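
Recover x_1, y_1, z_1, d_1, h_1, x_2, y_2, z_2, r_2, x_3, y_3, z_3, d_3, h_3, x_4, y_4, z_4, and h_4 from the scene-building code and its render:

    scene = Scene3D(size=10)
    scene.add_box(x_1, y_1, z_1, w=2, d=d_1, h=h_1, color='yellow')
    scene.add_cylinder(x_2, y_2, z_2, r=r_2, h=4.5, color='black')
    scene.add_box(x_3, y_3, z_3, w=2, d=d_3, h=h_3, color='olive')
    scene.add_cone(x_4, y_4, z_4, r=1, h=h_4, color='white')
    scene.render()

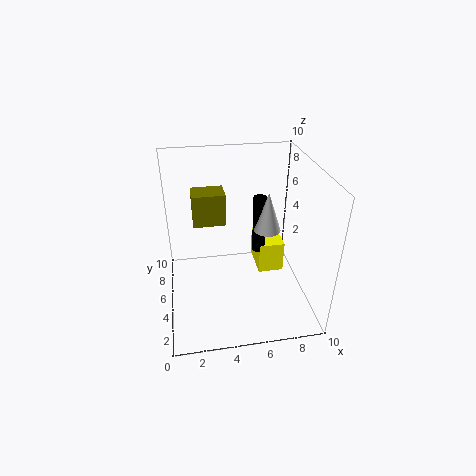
x_1 = 7, y_1 = 6.5, z_1 = 0.5, d_1 = 3, h_1 = 2.5, x_2 = 7, y_2 = 7, z_2 = 2.5, r_2 = 0.5, x_3 = 2, y_3 = 3.5, z_3 = 7, d_3 = 1.5, h_3 = 2, x_4 = 7.5, y_4 = 6.5, z_4 = 4.5, h_4 = 3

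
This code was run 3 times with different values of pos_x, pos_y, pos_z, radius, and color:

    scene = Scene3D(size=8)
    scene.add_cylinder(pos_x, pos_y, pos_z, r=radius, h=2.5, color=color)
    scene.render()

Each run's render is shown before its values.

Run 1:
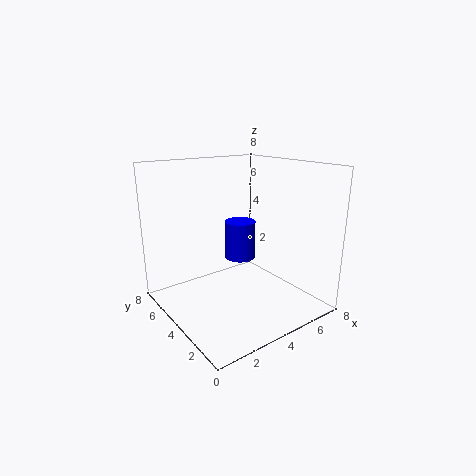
pos_x = 6, pos_y = 6.5, pos_z = 1.5, radius = 1, color = 'blue'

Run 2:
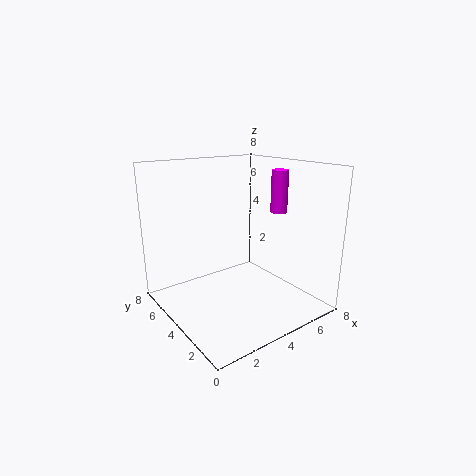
pos_x = 7, pos_y = 4, pos_z = 5, radius = 0.5, color = 'magenta'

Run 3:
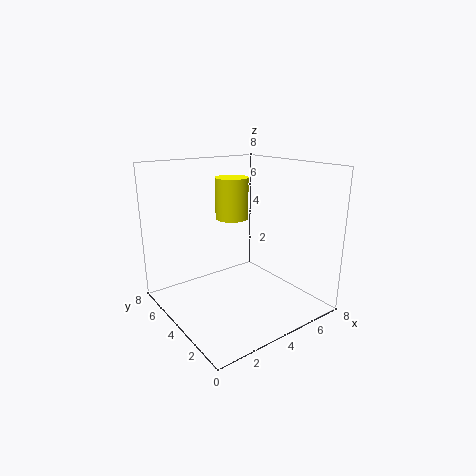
pos_x = 5, pos_y = 6, pos_z = 4.5, radius = 1, color = 'yellow'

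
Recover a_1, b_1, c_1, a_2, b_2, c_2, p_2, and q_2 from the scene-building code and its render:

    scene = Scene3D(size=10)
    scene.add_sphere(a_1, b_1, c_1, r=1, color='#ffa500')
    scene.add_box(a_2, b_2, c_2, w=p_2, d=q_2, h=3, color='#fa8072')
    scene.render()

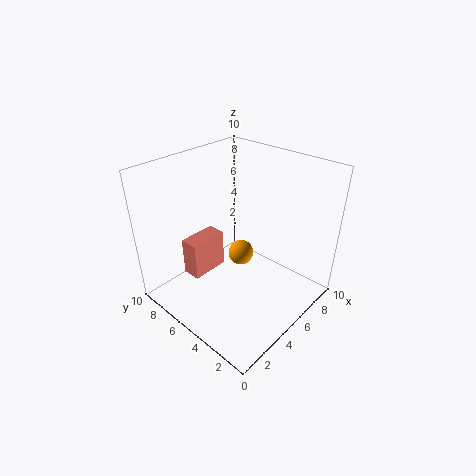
a_1 = 7
b_1 = 6.5
c_1 = 2
a_2 = 3.5
b_2 = 8
c_2 = 0.5
p_2 = 3
q_2 = 1.5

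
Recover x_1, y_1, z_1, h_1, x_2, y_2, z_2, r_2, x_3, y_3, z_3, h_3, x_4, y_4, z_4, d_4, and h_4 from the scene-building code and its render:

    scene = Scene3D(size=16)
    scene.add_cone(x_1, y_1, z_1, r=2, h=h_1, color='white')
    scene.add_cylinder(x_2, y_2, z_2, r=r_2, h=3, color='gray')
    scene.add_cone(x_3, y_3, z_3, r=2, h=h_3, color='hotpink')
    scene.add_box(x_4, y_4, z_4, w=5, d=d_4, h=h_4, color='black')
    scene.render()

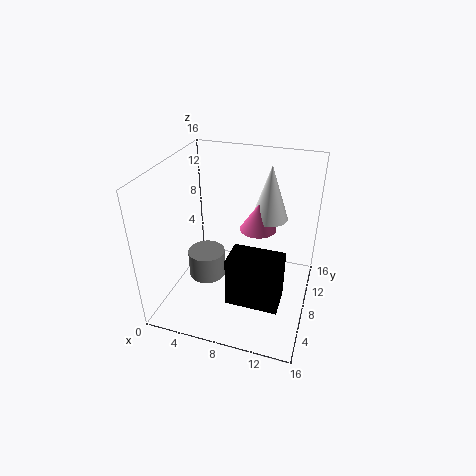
x_1 = 11; y_1 = 10; z_1 = 10; h_1 = 6; x_2 = 5; y_2 = 6; z_2 = 4; r_2 = 2; x_3 = 10; y_3 = 9; z_3 = 9; h_3 = 3; x_4 = 9; y_4 = 1; z_4 = 5; d_4 = 3; h_4 = 5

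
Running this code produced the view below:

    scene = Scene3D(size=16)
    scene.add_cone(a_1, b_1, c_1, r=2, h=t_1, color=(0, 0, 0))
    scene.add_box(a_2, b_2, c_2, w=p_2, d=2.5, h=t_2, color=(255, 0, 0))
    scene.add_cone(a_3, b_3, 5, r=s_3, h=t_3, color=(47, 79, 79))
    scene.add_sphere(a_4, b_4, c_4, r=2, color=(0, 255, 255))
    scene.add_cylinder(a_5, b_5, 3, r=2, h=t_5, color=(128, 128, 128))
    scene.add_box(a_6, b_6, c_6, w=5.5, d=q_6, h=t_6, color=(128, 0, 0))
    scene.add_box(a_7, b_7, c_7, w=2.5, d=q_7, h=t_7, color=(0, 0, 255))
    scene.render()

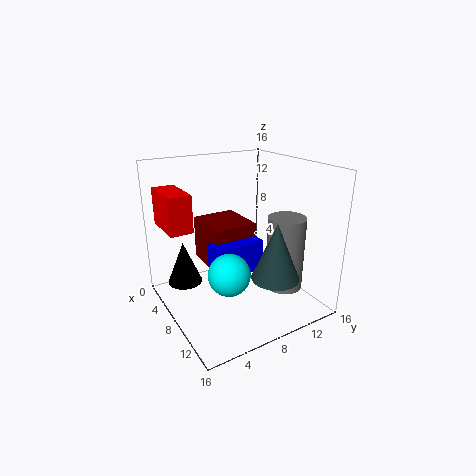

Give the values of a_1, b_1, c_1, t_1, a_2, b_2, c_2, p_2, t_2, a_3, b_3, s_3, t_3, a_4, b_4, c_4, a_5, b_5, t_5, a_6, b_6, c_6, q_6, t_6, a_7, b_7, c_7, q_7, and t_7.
a_1 = 4; b_1 = 3; c_1 = 2; t_1 = 5; a_2 = 2.5; b_2 = 0.5; c_2 = 9.5; p_2 = 5; t_2 = 4; a_3 = 13; b_3 = 9.5; s_3 = 2.5; t_3 = 6; a_4 = 13; b_4 = 4; c_4 = 7; a_5 = 12; b_5 = 11.5; t_5 = 8; a_6 = 3; b_6 = 5; c_6 = 4.5; q_6 = 5; t_6 = 5; a_7 = 7.5; b_7 = 4.5; c_7 = 4.5; q_7 = 5.5; t_7 = 3.5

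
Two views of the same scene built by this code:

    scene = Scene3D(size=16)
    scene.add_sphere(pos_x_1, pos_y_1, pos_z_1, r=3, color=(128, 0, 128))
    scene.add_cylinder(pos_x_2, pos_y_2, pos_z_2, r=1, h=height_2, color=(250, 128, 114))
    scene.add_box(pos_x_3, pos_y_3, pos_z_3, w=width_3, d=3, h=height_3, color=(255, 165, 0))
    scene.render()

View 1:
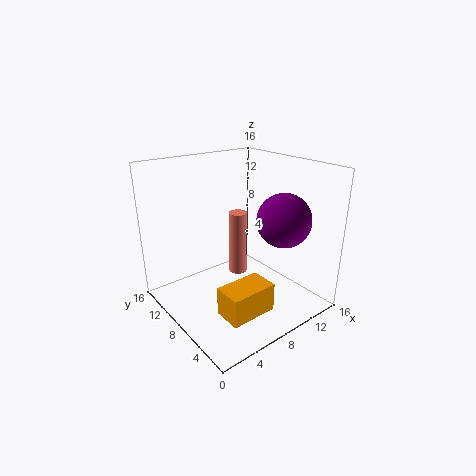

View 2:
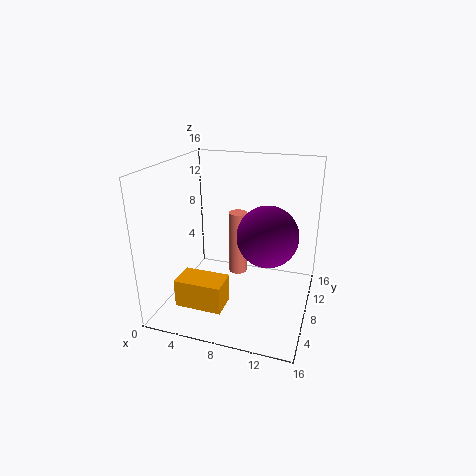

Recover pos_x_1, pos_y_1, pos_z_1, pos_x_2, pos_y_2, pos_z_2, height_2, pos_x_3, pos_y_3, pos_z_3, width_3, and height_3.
pos_x_1 = 12
pos_y_1 = 5
pos_z_1 = 10
pos_x_2 = 8
pos_y_2 = 8
pos_z_2 = 4
height_2 = 7
pos_x_3 = 3
pos_y_3 = 2
pos_z_3 = 2
width_3 = 5
height_3 = 3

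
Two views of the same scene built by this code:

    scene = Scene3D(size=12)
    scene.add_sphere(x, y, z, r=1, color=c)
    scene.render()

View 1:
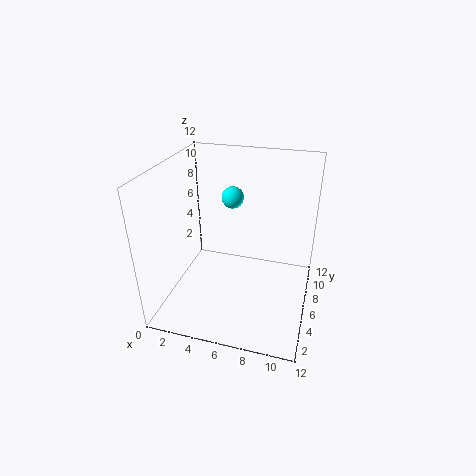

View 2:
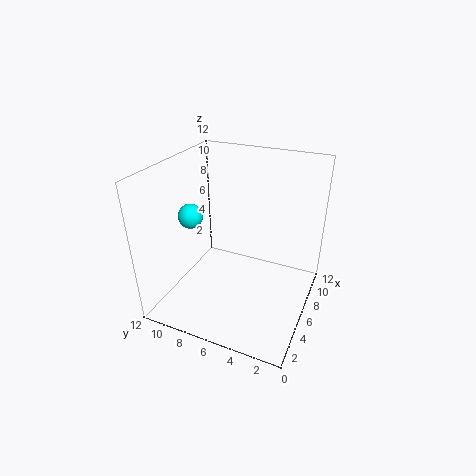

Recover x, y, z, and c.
x = 4.5
y = 9.5
z = 8
c = 'cyan'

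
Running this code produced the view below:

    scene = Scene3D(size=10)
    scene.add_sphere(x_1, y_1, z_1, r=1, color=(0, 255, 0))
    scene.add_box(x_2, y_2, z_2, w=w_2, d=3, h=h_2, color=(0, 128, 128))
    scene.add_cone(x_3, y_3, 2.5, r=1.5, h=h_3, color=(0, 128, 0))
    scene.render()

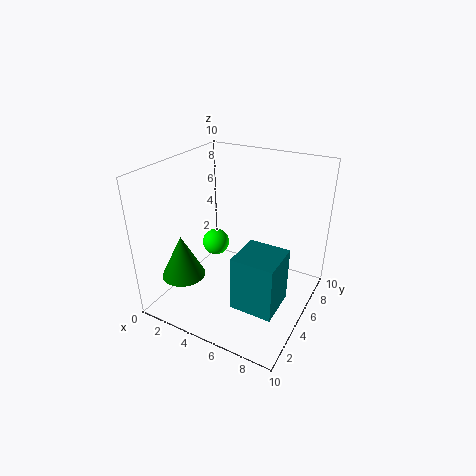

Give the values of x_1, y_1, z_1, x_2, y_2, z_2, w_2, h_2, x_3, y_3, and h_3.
x_1 = 2.5, y_1 = 6, z_1 = 3.5, x_2 = 5.5, y_2 = 3, z_2 = 0.5, w_2 = 3, h_2 = 4, x_3 = 2, y_3 = 2.5, h_3 = 3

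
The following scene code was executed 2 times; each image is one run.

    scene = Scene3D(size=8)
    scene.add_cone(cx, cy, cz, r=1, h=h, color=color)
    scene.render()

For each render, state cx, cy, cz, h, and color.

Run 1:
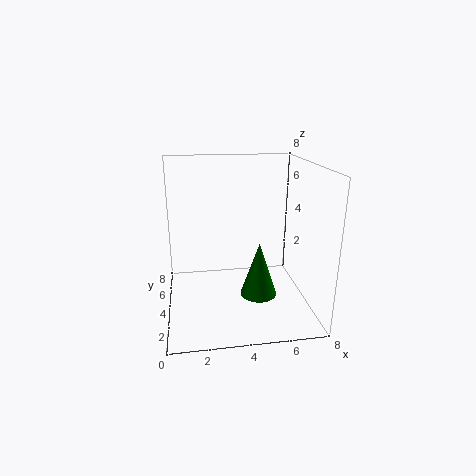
cx = 5; cy = 3; cz = 1; h = 3; color = 'green'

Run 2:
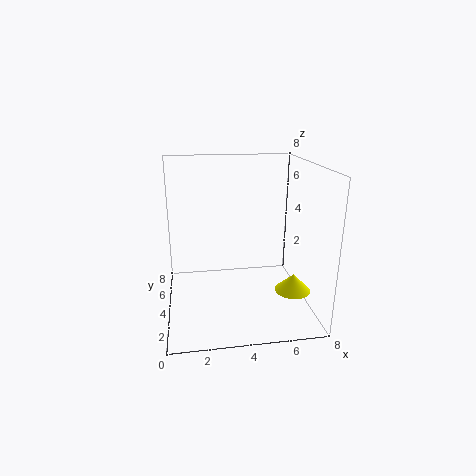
cx = 7; cy = 3; cz = 1; h = 1; color = 'yellow'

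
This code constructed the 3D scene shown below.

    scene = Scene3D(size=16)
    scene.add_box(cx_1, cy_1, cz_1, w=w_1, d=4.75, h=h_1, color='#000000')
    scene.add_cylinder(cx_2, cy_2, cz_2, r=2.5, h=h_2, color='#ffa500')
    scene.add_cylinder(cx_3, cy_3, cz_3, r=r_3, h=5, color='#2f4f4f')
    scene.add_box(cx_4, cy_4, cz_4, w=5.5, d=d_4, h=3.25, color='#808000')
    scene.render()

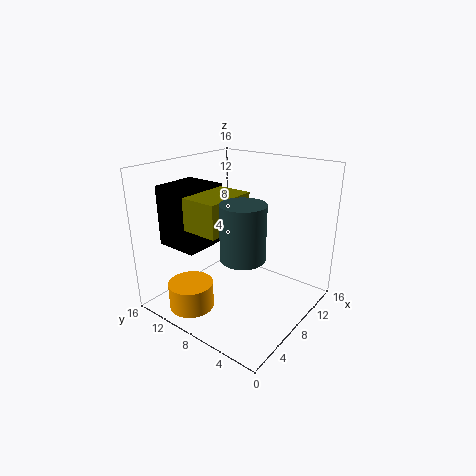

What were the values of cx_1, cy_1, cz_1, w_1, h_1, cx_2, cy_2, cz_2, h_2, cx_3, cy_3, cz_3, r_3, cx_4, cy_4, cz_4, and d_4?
cx_1 = 2.5
cy_1 = 9.75
cz_1 = 7.5
w_1 = 5
h_1 = 6.5
cx_2 = 3.5
cy_2 = 11.25
cz_2 = 0.25
h_2 = 3
cx_3 = 2.5
cy_3 = 3.25
cz_3 = 9.25
r_3 = 2
cx_4 = 1.75
cy_4 = 6
cz_4 = 10.5
d_4 = 3.75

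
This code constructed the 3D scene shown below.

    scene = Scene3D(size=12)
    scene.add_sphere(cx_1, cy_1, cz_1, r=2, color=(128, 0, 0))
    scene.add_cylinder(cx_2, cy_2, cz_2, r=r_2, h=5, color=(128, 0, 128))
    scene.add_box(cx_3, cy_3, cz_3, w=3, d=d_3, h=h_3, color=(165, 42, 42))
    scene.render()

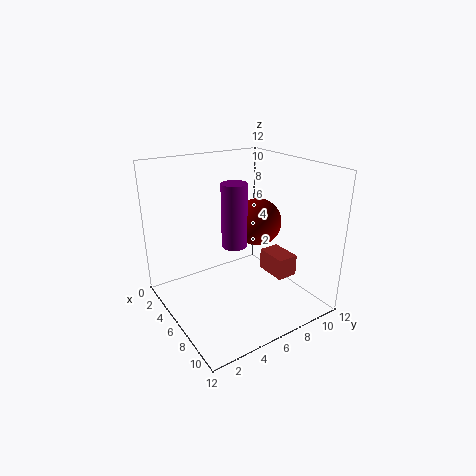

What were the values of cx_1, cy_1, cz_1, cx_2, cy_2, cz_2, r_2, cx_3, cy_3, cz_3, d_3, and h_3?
cx_1 = 6, cy_1 = 8, cz_1 = 7, cx_2 = 7, cy_2 = 5, cz_2 = 6, r_2 = 1, cx_3 = 4, cy_3 = 10, cz_3 = 1, d_3 = 2, h_3 = 2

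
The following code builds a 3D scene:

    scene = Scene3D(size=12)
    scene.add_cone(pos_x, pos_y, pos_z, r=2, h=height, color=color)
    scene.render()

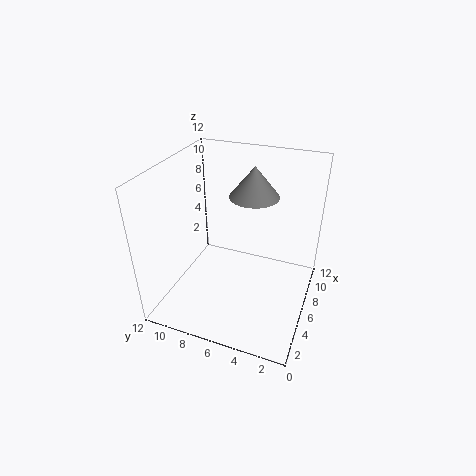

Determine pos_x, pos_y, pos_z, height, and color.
pos_x = 7
pos_y = 5
pos_z = 9.5
height = 2.5
color = 'gray'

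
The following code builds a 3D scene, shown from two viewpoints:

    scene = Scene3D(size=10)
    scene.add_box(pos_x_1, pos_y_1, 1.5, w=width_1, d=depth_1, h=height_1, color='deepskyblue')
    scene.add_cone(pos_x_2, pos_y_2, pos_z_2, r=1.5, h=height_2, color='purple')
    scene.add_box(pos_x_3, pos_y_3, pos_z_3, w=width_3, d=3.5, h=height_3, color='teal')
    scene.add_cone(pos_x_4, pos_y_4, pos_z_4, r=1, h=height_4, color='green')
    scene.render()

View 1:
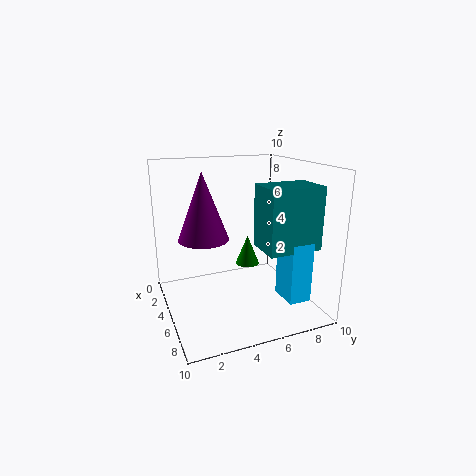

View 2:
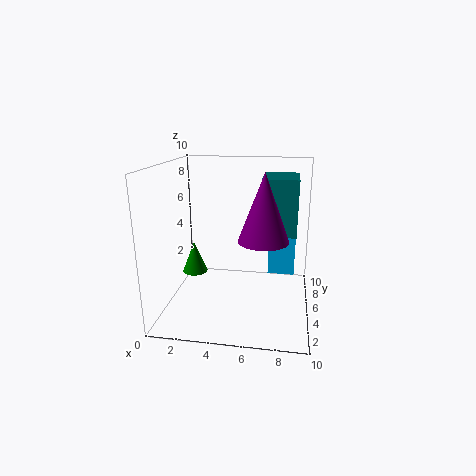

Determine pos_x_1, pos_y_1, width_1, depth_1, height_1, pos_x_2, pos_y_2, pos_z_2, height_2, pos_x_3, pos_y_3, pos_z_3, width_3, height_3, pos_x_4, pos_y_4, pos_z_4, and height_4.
pos_x_1 = 7, pos_y_1 = 7, width_1 = 2, depth_1 = 1.5, height_1 = 4, pos_x_2 = 7, pos_y_2 = 2, pos_z_2 = 6, height_2 = 4, pos_x_3 = 6.5, pos_y_3 = 5.5, pos_z_3 = 5, width_3 = 2.5, height_3 = 4, pos_x_4 = 1, pos_y_4 = 7.5, pos_z_4 = 1, height_4 = 2.5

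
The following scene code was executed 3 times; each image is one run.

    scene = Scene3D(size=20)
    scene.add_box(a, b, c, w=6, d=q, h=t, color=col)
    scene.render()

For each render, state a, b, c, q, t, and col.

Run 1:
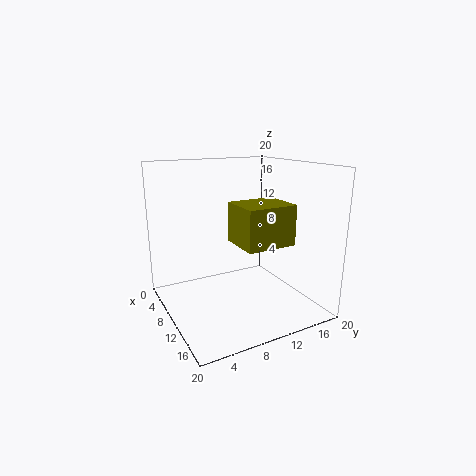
a = 9; b = 9; c = 9.5; q = 7; t = 5.5; col = 'olive'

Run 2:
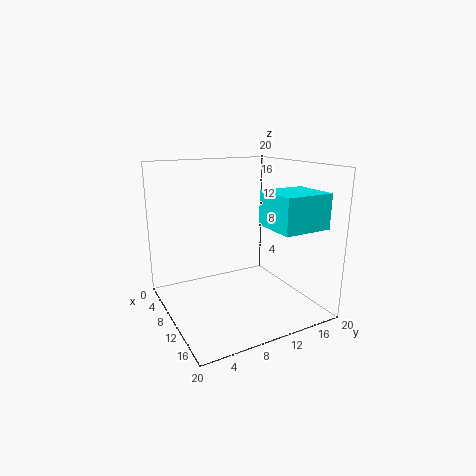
a = 13; b = 11.5; c = 12.5; q = 6.5; t = 4.5; col = 'cyan'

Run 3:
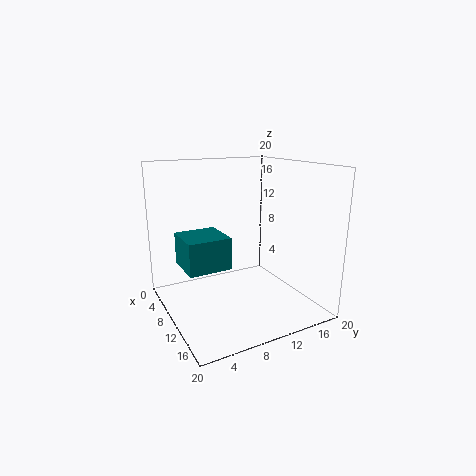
a = 5; b = 2.5; c = 6; q = 6; t = 4.5; col = 'teal'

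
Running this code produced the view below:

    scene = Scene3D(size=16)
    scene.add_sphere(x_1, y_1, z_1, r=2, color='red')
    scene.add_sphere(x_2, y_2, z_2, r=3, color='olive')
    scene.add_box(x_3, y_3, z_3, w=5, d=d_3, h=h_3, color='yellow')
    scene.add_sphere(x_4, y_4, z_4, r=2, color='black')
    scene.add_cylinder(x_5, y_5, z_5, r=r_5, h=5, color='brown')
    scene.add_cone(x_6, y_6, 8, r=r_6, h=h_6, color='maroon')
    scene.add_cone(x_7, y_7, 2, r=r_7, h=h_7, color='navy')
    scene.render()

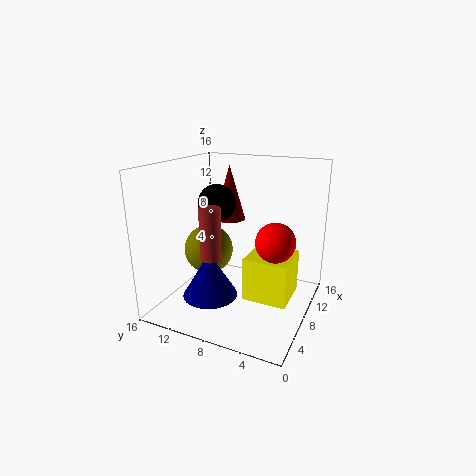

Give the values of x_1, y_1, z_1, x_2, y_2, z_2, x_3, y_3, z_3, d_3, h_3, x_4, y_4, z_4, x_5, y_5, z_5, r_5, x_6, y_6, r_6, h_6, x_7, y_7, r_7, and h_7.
x_1 = 6; y_1 = 3; z_1 = 9; x_2 = 10; y_2 = 13; z_2 = 5; x_3 = 7; y_3 = 2; z_3 = 1; d_3 = 5; h_3 = 5; x_4 = 7; y_4 = 10; z_4 = 12; x_5 = 2; y_5 = 8; z_5 = 8; r_5 = 1; x_6 = 14; y_6 = 12; r_6 = 2; h_6 = 7; x_7 = 5; y_7 = 10; r_7 = 3; h_7 = 5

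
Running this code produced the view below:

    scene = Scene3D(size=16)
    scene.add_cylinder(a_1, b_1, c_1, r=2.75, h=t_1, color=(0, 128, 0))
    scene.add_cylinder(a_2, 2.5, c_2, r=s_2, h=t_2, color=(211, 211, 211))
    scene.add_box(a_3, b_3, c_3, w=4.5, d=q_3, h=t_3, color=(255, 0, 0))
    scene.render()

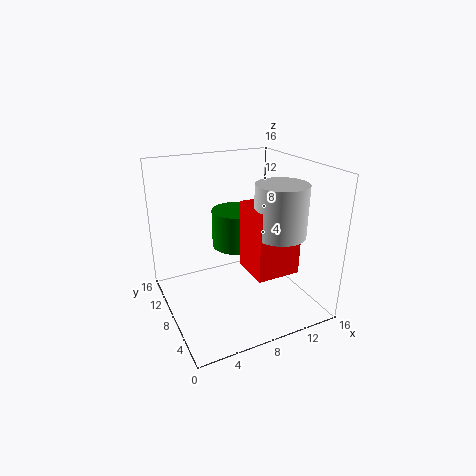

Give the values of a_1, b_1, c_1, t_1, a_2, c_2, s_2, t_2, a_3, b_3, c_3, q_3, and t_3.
a_1 = 8.5; b_1 = 9.5; c_1 = 6.5; t_1 = 4.25; a_2 = 9.75; c_2 = 10.25; s_2 = 2.5; t_2 = 5; a_3 = 7.25; b_3 = 1.75; c_3 = 6; q_3 = 4.25; t_3 = 7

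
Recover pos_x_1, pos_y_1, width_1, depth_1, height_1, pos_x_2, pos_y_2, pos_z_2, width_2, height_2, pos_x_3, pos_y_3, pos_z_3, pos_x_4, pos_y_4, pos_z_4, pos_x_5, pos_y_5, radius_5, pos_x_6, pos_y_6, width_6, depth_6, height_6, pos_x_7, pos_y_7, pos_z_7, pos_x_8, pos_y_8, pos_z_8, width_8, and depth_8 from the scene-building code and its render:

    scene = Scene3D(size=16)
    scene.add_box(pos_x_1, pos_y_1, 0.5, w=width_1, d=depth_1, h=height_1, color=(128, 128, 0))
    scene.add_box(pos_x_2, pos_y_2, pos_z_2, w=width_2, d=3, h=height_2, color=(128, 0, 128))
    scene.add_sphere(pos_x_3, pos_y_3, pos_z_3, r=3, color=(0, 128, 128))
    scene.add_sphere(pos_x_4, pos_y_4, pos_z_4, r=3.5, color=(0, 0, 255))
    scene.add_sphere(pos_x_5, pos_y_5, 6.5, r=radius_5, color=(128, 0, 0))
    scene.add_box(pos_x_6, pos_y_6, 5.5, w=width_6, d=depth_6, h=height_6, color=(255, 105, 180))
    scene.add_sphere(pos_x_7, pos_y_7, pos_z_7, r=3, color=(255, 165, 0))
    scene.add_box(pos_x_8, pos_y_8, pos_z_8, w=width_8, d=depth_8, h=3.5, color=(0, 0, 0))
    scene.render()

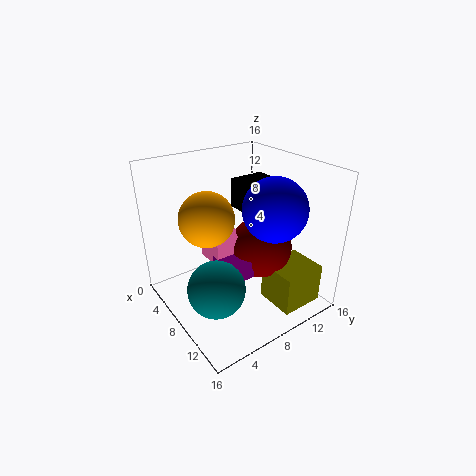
pos_x_1 = 10, pos_y_1 = 10, width_1 = 4.5, depth_1 = 5, height_1 = 4.5, pos_x_2 = 7.5, pos_y_2 = 5, pos_z_2 = 4.5, width_2 = 3.5, height_2 = 2, pos_x_3 = 10.5, pos_y_3 = 3.5, pos_z_3 = 4.5, pos_x_4 = 10.5, pos_y_4 = 11, pos_z_4 = 11.5, pos_x_5 = 9, pos_y_5 = 10.5, radius_5 = 3.5, pos_x_6 = 5, pos_y_6 = 5, width_6 = 3.5, depth_6 = 3.5, height_6 = 3, pos_x_7 = 6.5, pos_y_7 = 5, pos_z_7 = 10.5, pos_x_8 = 3, pos_y_8 = 10.5, pos_z_8 = 9.5, width_8 = 3.5, depth_8 = 4.5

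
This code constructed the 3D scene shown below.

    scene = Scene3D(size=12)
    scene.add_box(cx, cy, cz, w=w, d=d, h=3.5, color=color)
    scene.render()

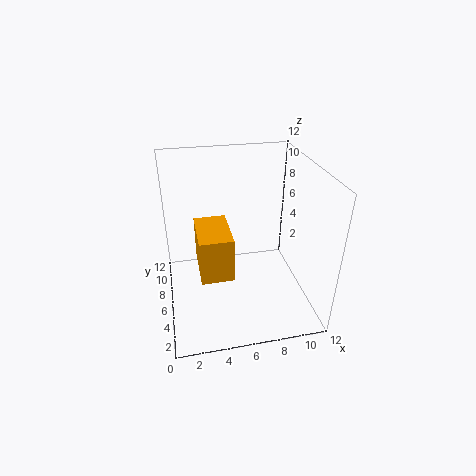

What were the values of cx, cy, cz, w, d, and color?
cx = 2.5, cy = 2.5, cz = 4.5, w = 2.5, d = 4, color = 'orange'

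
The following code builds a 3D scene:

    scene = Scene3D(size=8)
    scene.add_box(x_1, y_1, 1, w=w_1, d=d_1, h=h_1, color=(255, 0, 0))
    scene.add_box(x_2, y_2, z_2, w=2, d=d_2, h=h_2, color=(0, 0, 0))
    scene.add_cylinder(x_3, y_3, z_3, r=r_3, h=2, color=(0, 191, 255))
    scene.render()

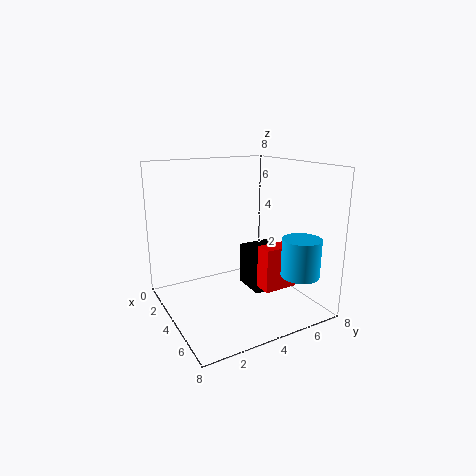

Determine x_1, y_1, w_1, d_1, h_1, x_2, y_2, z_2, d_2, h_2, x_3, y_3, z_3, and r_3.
x_1 = 4.5; y_1 = 5; w_1 = 1; d_1 = 2; h_1 = 2.5; x_2 = 2.5; y_2 = 5; z_2 = 0.5; d_2 = 2; h_2 = 2.5; x_3 = 7; y_3 = 6; z_3 = 2.5; r_3 = 1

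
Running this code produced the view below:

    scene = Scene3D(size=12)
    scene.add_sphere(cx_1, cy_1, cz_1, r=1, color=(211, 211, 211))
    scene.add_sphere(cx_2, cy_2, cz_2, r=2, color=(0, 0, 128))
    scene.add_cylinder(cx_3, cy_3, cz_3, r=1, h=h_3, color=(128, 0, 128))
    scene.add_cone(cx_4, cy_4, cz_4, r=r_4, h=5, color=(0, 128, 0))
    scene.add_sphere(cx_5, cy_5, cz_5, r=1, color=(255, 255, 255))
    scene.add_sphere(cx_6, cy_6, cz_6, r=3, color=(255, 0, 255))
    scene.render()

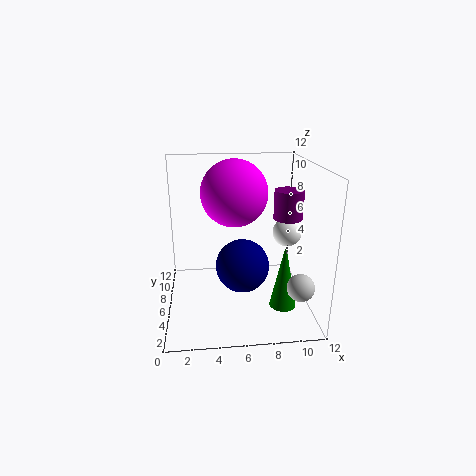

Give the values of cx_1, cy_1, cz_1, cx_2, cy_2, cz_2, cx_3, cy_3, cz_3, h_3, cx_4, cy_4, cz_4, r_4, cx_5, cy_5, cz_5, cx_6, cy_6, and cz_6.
cx_1 = 10, cy_1 = 1, cz_1 = 4, cx_2 = 6, cy_2 = 3, cz_2 = 5, cx_3 = 9, cy_3 = 2, cz_3 = 9, h_3 = 2, cx_4 = 9, cy_4 = 2, cz_4 = 2, r_4 = 1, cx_5 = 9, cy_5 = 2, cz_5 = 8, cx_6 = 6, cy_6 = 9, cz_6 = 9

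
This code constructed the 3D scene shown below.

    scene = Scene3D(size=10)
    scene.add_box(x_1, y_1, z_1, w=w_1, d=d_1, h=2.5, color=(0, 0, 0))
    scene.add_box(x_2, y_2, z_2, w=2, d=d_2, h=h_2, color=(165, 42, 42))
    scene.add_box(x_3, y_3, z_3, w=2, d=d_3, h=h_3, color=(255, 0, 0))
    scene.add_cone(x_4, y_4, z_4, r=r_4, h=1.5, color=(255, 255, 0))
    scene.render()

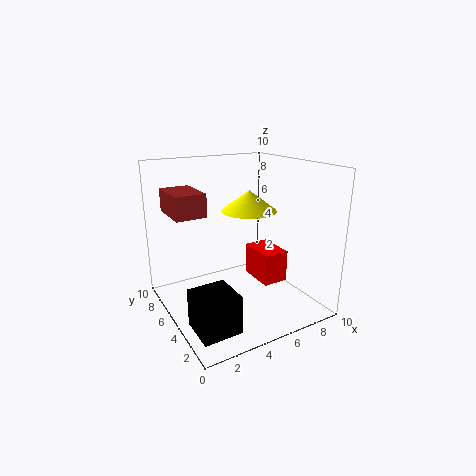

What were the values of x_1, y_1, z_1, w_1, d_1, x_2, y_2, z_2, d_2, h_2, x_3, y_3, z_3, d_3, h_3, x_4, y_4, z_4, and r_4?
x_1 = 0.5
y_1 = 1
z_1 = 0.5
w_1 = 2.5
d_1 = 2.5
x_2 = 0.5
y_2 = 4.5
z_2 = 7
d_2 = 3
h_2 = 1.5
x_3 = 7.5
y_3 = 5
z_3 = 0.5
d_3 = 3
h_3 = 2.5
x_4 = 6.5
y_4 = 6
z_4 = 6.5
r_4 = 2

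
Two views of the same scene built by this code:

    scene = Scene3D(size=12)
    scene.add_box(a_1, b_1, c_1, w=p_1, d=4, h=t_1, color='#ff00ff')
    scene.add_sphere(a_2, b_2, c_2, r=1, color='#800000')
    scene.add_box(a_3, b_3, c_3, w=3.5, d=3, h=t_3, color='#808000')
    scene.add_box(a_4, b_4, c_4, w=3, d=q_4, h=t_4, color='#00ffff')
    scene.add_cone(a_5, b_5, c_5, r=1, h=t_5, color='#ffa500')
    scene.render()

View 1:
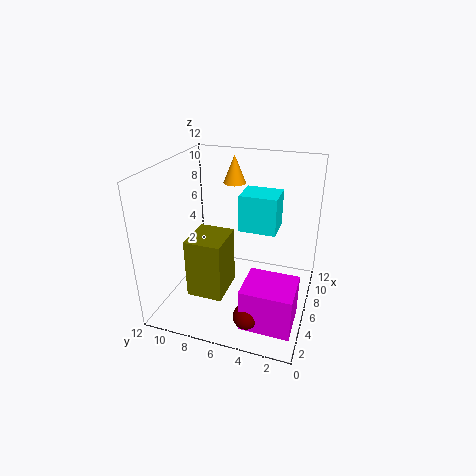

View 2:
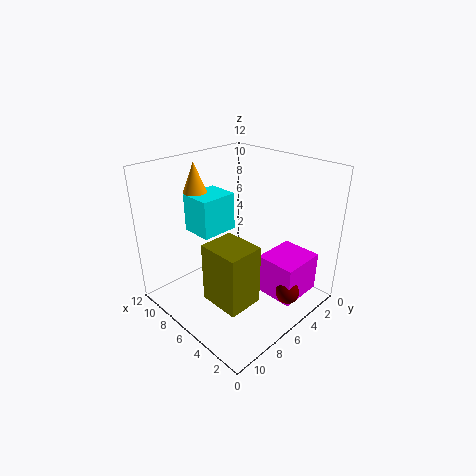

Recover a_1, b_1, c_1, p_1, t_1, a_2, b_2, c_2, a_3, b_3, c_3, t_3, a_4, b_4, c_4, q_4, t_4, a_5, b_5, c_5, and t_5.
a_1 = 1.5, b_1 = 0.5, c_1 = 0.5, p_1 = 3.5, t_1 = 3.5, a_2 = 2, b_2 = 4, c_2 = 1.5, a_3 = 3, b_3 = 6.5, c_3 = 1.5, t_3 = 5, a_4 = 9, b_4 = 3.5, c_4 = 5, q_4 = 3.5, t_4 = 3.5, a_5 = 9.5, b_5 = 7.5, c_5 = 9.5, t_5 = 2.5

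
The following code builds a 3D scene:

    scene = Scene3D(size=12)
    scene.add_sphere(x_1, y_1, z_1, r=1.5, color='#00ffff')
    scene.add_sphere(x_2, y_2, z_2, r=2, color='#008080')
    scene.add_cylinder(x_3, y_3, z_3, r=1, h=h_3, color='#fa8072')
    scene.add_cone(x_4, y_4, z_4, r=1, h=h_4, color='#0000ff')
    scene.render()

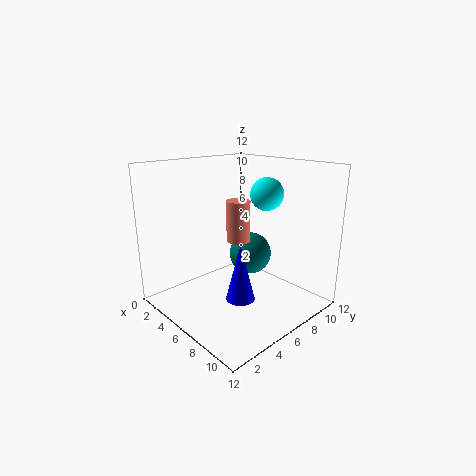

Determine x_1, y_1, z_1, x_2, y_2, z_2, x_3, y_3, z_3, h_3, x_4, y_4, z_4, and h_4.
x_1 = 5.5
y_1 = 10
z_1 = 9
x_2 = 4
y_2 = 9.5
z_2 = 3
x_3 = 5.5
y_3 = 6.5
z_3 = 5.5
h_3 = 3.5
x_4 = 10
y_4 = 2.5
z_4 = 3.5
h_4 = 4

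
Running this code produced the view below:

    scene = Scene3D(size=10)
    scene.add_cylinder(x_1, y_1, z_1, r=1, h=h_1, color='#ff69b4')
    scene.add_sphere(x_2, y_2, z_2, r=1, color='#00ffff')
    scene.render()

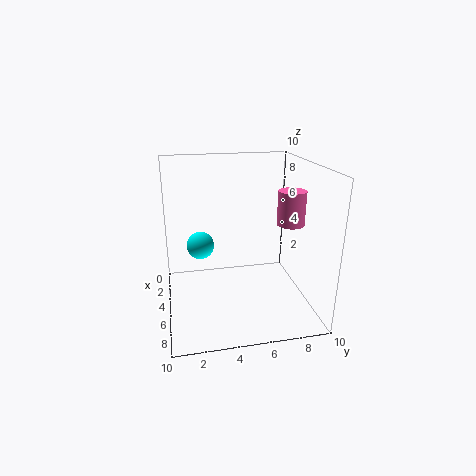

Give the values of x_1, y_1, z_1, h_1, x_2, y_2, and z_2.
x_1 = 4.5; y_1 = 9; z_1 = 5.5; h_1 = 2.5; x_2 = 3.5; y_2 = 2.5; z_2 = 4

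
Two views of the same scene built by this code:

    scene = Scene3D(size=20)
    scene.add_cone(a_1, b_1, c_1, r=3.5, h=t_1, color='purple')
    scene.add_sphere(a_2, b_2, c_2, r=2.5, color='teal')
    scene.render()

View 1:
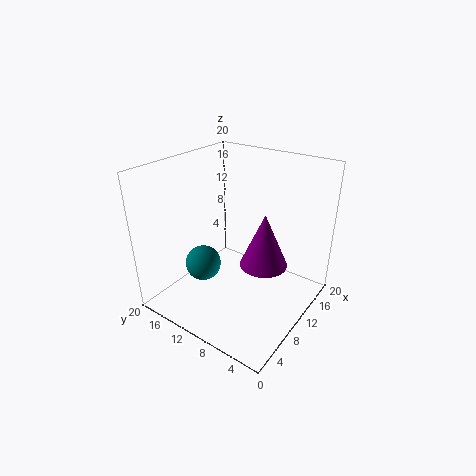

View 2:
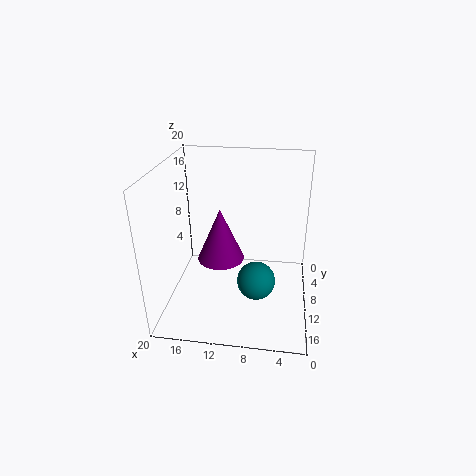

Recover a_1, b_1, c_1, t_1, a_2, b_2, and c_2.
a_1 = 13; b_1 = 7.5; c_1 = 5; t_1 = 8; a_2 = 7; b_2 = 14; c_2 = 6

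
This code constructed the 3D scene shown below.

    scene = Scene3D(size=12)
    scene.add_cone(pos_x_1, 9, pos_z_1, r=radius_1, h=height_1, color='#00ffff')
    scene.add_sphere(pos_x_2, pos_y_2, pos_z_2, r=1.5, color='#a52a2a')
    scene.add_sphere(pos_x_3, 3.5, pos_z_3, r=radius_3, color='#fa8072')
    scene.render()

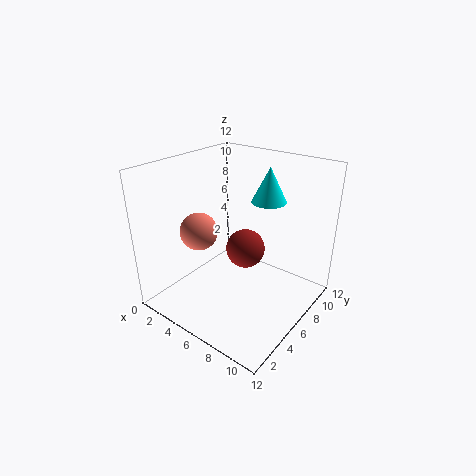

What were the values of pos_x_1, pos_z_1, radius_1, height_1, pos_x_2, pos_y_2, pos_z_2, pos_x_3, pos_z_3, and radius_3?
pos_x_1 = 7, pos_z_1 = 8.5, radius_1 = 1.5, height_1 = 3, pos_x_2 = 7.5, pos_y_2 = 5, pos_z_2 = 6, pos_x_3 = 4, pos_z_3 = 7, radius_3 = 1.5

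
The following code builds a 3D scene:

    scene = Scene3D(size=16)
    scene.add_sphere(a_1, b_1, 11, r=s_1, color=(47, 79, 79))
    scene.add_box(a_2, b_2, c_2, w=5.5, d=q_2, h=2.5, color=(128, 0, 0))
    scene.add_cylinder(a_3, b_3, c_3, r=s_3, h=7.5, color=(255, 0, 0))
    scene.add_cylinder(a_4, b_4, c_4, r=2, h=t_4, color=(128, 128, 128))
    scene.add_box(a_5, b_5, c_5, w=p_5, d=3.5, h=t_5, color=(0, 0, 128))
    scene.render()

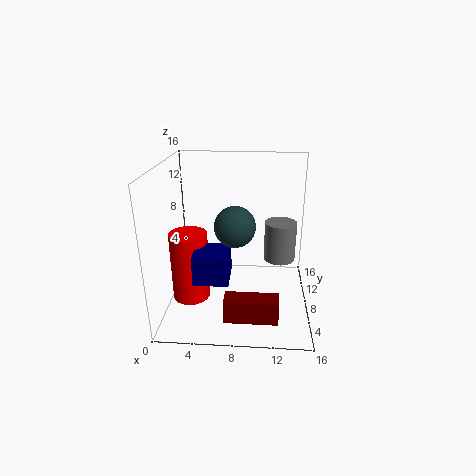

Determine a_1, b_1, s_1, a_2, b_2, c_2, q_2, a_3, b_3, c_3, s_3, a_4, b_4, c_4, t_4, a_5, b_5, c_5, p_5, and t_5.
a_1 = 8; b_1 = 4; s_1 = 2; a_2 = 7; b_2 = 1.5; c_2 = 1.5; q_2 = 2; a_3 = 3; b_3 = 5.5; c_3 = 2; s_3 = 2; a_4 = 13; b_4 = 13; c_4 = 3; t_4 = 5; a_5 = 4; b_5 = 2; c_5 = 5.5; p_5 = 3.5; t_5 = 3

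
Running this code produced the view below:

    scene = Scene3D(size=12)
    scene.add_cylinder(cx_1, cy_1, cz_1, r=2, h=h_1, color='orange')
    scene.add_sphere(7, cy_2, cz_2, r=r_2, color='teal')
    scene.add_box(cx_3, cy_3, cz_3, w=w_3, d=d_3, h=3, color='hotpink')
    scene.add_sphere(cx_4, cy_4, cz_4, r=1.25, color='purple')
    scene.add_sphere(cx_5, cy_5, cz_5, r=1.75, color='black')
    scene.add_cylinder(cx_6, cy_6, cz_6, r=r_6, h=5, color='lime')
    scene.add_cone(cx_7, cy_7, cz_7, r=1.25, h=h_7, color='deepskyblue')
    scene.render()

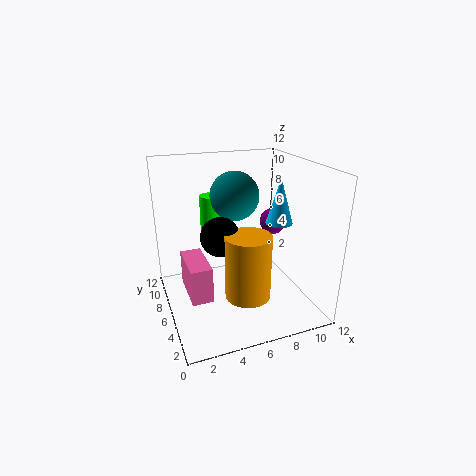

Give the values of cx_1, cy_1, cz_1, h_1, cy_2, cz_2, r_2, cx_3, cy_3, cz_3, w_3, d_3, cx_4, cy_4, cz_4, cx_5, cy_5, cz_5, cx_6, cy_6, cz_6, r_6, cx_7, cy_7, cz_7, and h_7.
cx_1 = 6.75
cy_1 = 5.5
cz_1 = 0.5
h_1 = 5.75
cy_2 = 9.5
cz_2 = 8.5
r_2 = 2.25
cx_3 = 1.5
cy_3 = 4.25
cz_3 = 1.5
w_3 = 1.75
d_3 = 4
cx_4 = 10.75
cy_4 = 9
cz_4 = 5.75
cx_5 = 5
cy_5 = 7.75
cz_5 = 5.5
cx_6 = 5
cy_6 = 10.5
cz_6 = 3.5
r_6 = 1
cx_7 = 10.75
cy_7 = 7.75
cz_7 = 6
h_7 = 4.25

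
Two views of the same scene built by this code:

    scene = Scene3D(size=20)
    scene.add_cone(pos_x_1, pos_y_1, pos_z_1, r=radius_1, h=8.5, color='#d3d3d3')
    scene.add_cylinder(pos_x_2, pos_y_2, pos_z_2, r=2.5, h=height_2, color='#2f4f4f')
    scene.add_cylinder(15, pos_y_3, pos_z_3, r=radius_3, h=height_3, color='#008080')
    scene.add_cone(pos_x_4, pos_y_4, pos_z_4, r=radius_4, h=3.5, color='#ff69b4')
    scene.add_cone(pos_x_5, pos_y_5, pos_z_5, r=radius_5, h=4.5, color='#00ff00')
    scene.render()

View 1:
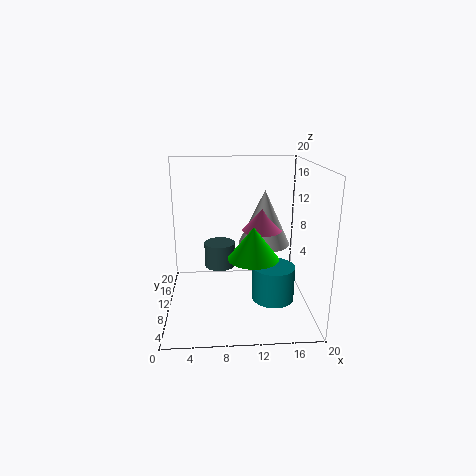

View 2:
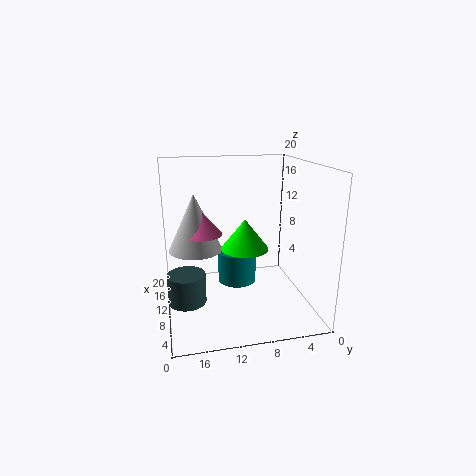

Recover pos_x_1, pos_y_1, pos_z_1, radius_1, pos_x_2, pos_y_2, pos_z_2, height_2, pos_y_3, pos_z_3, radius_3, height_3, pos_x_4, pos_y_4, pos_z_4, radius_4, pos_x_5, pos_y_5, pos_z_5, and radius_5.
pos_x_1 = 14.5; pos_y_1 = 15.5; pos_z_1 = 7; radius_1 = 4; pos_x_2 = 7.5; pos_y_2 = 17.5; pos_z_2 = 2.5; height_2 = 4; pos_y_3 = 9; pos_z_3 = 1; radius_3 = 3; height_3 = 5; pos_x_4 = 14; pos_y_4 = 14.5; pos_z_4 = 9.5; radius_4 = 3; pos_x_5 = 12; pos_y_5 = 8.5; pos_z_5 = 7.5; radius_5 = 3.5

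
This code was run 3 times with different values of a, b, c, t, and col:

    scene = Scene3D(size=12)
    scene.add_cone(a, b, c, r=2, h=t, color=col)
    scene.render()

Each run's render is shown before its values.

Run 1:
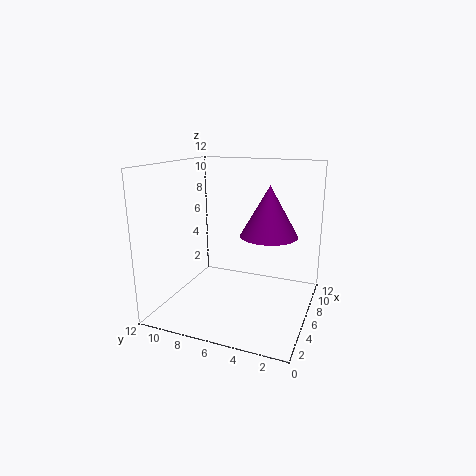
a = 3
b = 2.5
c = 7.5
t = 3.5
col = 'purple'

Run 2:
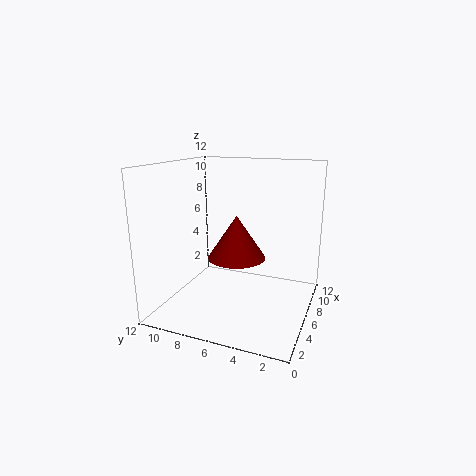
a = 2
b = 4.5
c = 6
t = 3
col = 'maroon'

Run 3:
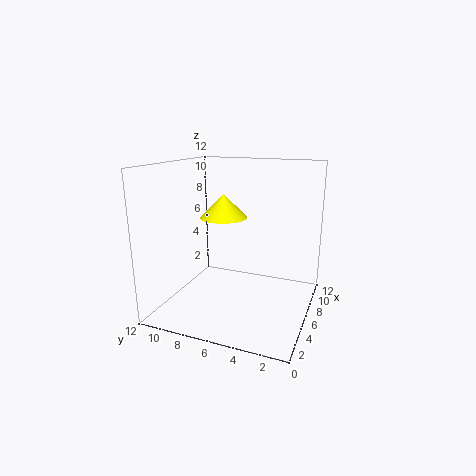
a = 6.5
b = 7.5
c = 7.5
t = 2
col = 'yellow'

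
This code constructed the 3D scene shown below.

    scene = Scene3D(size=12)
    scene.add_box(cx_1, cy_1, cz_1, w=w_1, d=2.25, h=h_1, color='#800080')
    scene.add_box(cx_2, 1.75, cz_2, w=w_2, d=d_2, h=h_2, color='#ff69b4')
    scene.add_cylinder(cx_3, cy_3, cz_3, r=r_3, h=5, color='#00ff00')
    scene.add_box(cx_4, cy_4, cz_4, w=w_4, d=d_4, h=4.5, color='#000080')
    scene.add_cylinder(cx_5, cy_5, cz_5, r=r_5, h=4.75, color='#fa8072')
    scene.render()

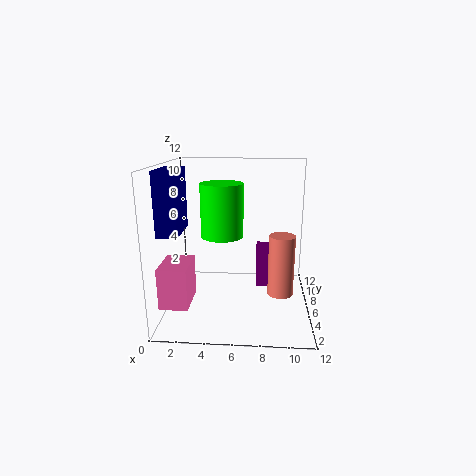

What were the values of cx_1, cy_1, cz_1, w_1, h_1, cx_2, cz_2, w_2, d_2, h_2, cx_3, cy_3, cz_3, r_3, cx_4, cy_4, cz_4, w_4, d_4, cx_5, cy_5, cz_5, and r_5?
cx_1 = 7.5
cy_1 = 8.75
cz_1 = 0.25
w_1 = 2.5
h_1 = 3.75
cx_2 = 0.25
cz_2 = 1.5
w_2 = 2.25
d_2 = 3.25
h_2 = 3.25
cx_3 = 4.25
cy_3 = 9.5
cz_3 = 5
r_3 = 2
cx_4 = 0.75
cy_4 = 1
cz_4 = 7.5
w_4 = 1.5
d_4 = 3.25
cx_5 = 9.5
cy_5 = 3.75
cz_5 = 2.25
r_5 = 1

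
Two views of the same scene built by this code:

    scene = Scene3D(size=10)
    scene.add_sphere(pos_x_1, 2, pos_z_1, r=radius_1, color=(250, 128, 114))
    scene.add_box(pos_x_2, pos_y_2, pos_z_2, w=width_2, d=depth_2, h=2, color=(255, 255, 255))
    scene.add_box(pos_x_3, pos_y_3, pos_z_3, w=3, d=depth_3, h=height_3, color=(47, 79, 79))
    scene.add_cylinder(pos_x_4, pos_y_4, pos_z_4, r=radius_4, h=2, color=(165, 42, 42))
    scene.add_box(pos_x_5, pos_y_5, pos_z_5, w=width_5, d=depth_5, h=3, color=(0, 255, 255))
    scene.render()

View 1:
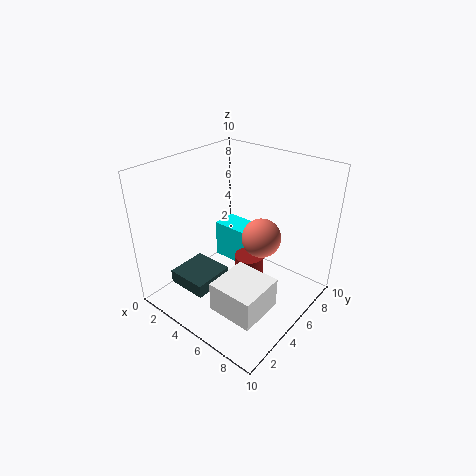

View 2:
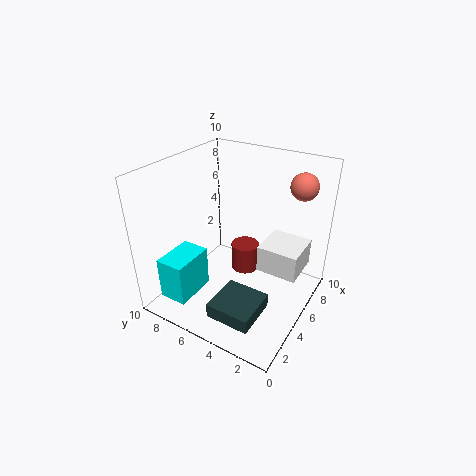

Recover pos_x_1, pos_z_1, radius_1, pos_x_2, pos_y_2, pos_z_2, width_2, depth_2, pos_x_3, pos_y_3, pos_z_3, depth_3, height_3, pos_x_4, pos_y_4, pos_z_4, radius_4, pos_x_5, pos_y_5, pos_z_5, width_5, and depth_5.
pos_x_1 = 9; pos_z_1 = 8; radius_1 = 1; pos_x_2 = 6; pos_y_2 = 1; pos_z_2 = 2; width_2 = 3; depth_2 = 3; pos_x_3 = 1; pos_y_3 = 2; pos_z_3 = 1; depth_3 = 3; height_3 = 1; pos_x_4 = 6; pos_y_4 = 5; pos_z_4 = 2; radius_4 = 1; pos_x_5 = 1; pos_y_5 = 7; pos_z_5 = 1; width_5 = 3; depth_5 = 2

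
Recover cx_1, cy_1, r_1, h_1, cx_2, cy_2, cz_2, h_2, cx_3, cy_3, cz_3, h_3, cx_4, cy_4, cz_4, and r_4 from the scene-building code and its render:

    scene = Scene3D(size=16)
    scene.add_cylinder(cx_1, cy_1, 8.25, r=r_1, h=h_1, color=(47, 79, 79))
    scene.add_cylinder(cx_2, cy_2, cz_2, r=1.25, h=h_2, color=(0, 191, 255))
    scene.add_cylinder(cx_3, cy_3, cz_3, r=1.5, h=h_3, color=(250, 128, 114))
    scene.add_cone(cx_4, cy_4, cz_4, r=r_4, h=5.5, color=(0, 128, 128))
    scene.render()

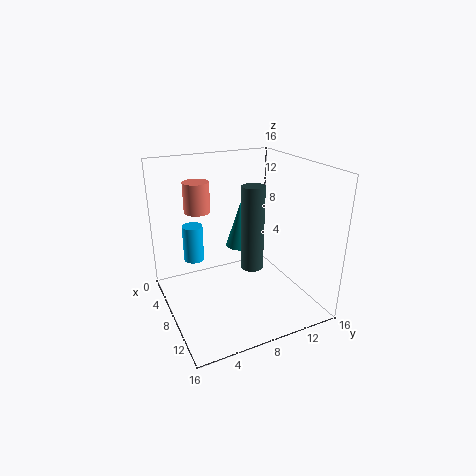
cx_1 = 14.5; cy_1 = 6.25; r_1 = 1; h_1 = 7.5; cx_2 = 2.5; cy_2 = 4.5; cz_2 = 3.5; h_2 = 4.5; cx_3 = 4; cy_3 = 4.75; cz_3 = 10.25; h_3 = 3.5; cx_4 = 4.5; cy_4 = 10; cz_4 = 5.25; r_4 = 1.75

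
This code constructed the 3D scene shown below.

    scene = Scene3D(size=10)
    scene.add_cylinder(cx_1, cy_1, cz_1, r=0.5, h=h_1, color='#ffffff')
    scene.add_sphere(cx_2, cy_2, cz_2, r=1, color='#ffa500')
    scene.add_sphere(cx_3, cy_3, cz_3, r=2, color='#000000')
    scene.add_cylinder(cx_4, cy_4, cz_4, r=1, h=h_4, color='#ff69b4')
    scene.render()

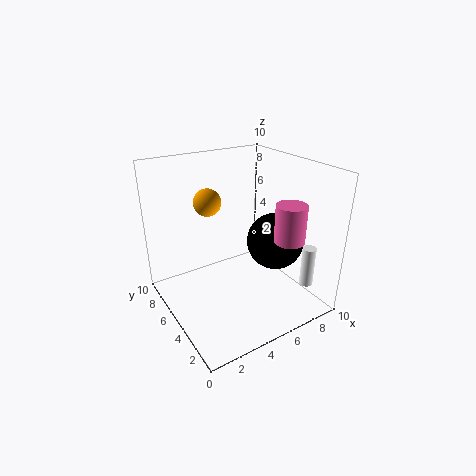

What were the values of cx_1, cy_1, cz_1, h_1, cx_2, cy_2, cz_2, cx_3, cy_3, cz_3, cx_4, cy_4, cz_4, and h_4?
cx_1 = 9.5
cy_1 = 2.5
cz_1 = 1
h_1 = 3
cx_2 = 4
cy_2 = 7.5
cz_2 = 7
cx_3 = 7.5
cy_3 = 4
cz_3 = 4.5
cx_4 = 7
cy_4 = 2
cz_4 = 5.5
h_4 = 2.5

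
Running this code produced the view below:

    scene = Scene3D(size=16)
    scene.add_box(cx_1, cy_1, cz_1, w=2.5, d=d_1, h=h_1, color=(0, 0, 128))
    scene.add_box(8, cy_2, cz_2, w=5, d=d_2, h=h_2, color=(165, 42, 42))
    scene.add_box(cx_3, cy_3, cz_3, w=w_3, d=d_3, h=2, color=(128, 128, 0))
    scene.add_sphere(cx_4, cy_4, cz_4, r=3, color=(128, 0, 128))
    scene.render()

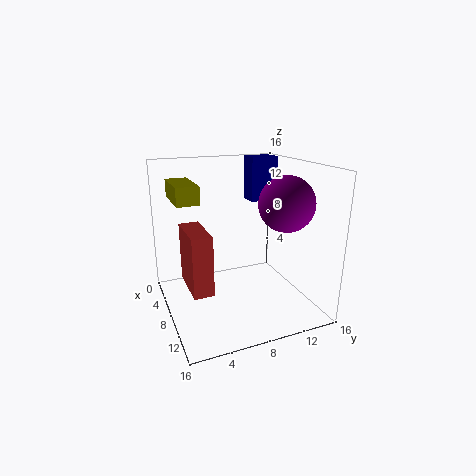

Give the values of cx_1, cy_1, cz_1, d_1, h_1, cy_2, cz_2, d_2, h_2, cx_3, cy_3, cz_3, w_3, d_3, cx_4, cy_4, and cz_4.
cx_1 = 0.5
cy_1 = 12
cz_1 = 10.5
d_1 = 3.5
h_1 = 5.5
cy_2 = 1.5
cz_2 = 4.5
d_2 = 2
h_2 = 6
cx_3 = 2
cy_3 = 1.5
cz_3 = 12
w_3 = 5.5
d_3 = 2.5
cx_4 = 10.5
cy_4 = 12.5
cz_4 = 12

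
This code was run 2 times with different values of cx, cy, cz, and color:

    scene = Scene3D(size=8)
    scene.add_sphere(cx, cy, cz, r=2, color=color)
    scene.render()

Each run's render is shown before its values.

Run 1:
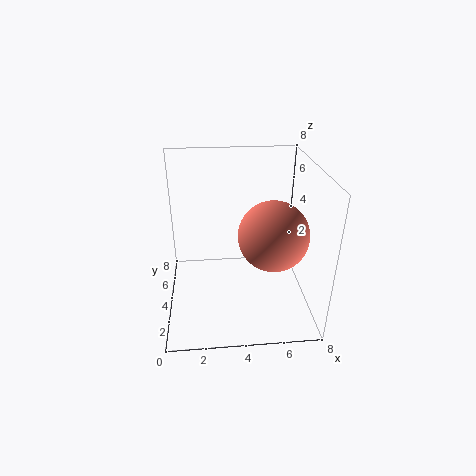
cx = 6, cy = 4, cz = 4, color = 'salmon'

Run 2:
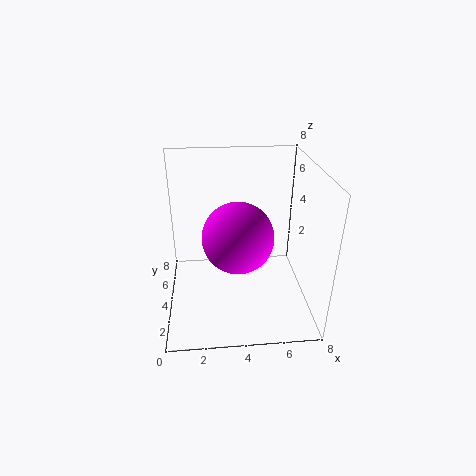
cx = 4, cy = 4, cz = 4, color = 'magenta'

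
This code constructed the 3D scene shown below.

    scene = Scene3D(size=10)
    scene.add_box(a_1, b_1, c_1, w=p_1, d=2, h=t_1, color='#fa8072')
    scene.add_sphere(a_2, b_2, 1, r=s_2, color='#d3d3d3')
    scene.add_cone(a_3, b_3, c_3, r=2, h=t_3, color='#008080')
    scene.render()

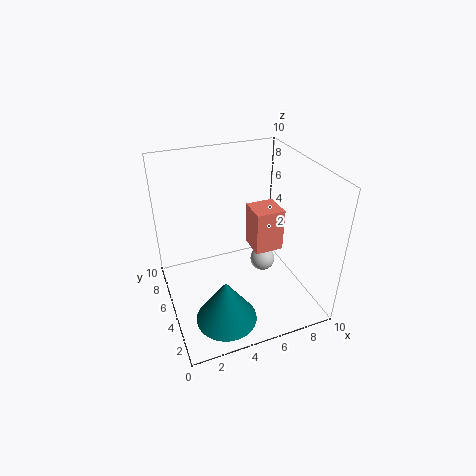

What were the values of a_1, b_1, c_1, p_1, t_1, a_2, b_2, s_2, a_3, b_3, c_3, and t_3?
a_1 = 6
b_1 = 4
c_1 = 4
p_1 = 2
t_1 = 3
a_2 = 8
b_2 = 7
s_2 = 1
a_3 = 3
b_3 = 2
c_3 = 1
t_3 = 3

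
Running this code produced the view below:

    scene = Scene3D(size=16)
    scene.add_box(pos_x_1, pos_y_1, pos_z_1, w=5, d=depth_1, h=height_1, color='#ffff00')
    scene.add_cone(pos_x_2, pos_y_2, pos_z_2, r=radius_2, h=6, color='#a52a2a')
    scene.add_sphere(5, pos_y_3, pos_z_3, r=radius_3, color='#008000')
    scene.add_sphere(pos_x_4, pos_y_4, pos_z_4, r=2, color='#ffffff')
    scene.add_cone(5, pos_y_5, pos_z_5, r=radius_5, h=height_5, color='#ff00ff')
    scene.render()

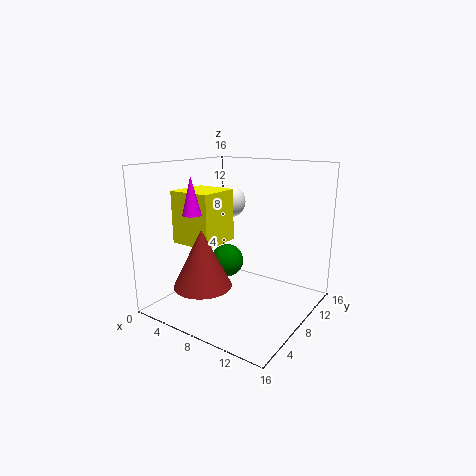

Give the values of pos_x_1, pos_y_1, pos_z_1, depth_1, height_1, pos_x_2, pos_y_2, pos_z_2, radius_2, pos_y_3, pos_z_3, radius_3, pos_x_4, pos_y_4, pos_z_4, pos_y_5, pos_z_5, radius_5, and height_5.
pos_x_1 = 1; pos_y_1 = 5; pos_z_1 = 7; depth_1 = 5; height_1 = 6; pos_x_2 = 7; pos_y_2 = 3; pos_z_2 = 4; radius_2 = 3; pos_y_3 = 10; pos_z_3 = 4; radius_3 = 2; pos_x_4 = 4; pos_y_4 = 12; pos_z_4 = 11; pos_y_5 = 4; pos_z_5 = 11; radius_5 = 1; height_5 = 4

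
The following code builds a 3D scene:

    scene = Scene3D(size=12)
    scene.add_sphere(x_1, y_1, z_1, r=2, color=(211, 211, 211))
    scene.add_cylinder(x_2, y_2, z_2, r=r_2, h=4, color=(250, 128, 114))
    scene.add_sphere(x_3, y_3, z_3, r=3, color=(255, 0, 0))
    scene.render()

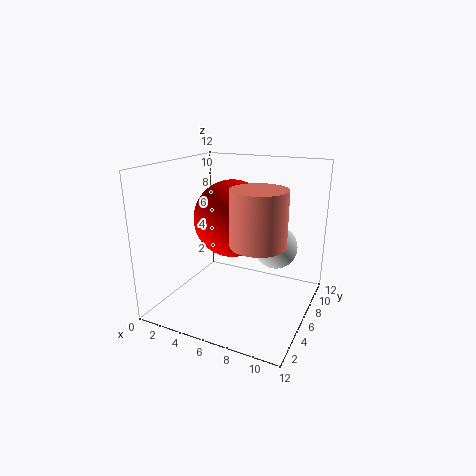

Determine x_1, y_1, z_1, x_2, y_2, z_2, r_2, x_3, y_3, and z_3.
x_1 = 8; y_1 = 10; z_1 = 4; x_2 = 9; y_2 = 3; z_2 = 7; r_2 = 2; x_3 = 6; y_3 = 5; z_3 = 8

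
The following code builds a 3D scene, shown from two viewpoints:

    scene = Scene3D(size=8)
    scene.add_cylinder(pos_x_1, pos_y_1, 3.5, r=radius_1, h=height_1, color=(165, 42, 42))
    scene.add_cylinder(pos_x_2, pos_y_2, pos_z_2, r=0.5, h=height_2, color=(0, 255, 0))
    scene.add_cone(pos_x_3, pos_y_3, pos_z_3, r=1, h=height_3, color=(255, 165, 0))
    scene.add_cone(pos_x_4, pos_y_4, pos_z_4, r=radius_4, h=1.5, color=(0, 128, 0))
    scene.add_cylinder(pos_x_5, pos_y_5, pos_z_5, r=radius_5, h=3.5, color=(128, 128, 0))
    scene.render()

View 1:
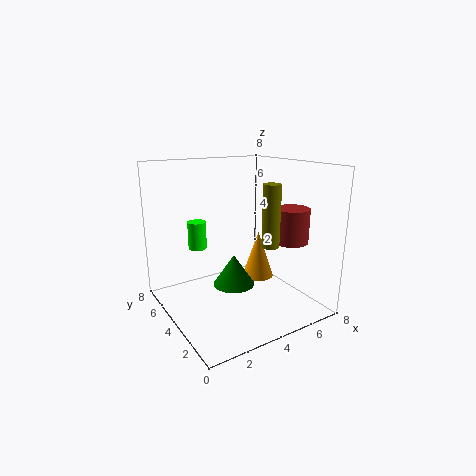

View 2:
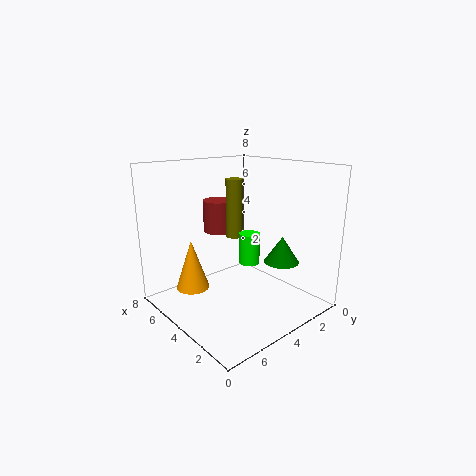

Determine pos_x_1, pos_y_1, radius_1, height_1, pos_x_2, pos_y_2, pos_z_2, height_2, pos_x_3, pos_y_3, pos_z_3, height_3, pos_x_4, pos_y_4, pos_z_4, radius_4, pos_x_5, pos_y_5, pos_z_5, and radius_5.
pos_x_1 = 7
pos_y_1 = 3
radius_1 = 1
height_1 = 2
pos_x_2 = 2
pos_y_2 = 5
pos_z_2 = 3.5
height_2 = 1.5
pos_x_3 = 6.5
pos_y_3 = 5.5
pos_z_3 = 0.5
height_3 = 3
pos_x_4 = 2.5
pos_y_4 = 2
pos_z_4 = 2.5
radius_4 = 1
pos_x_5 = 5.5
pos_y_5 = 3
pos_z_5 = 3.5
radius_5 = 0.5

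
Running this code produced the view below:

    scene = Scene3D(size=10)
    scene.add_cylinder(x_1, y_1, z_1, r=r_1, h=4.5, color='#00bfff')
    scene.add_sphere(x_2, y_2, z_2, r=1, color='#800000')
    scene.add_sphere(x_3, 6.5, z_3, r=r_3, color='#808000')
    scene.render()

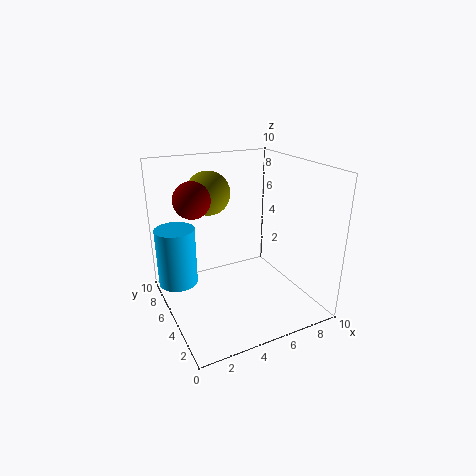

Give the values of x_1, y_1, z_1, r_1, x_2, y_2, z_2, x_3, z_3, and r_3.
x_1 = 1.5; y_1 = 8.5; z_1 = 0.5; r_1 = 1.5; x_2 = 1; y_2 = 2.5; z_2 = 9; x_3 = 3.5; z_3 = 8; r_3 = 1.5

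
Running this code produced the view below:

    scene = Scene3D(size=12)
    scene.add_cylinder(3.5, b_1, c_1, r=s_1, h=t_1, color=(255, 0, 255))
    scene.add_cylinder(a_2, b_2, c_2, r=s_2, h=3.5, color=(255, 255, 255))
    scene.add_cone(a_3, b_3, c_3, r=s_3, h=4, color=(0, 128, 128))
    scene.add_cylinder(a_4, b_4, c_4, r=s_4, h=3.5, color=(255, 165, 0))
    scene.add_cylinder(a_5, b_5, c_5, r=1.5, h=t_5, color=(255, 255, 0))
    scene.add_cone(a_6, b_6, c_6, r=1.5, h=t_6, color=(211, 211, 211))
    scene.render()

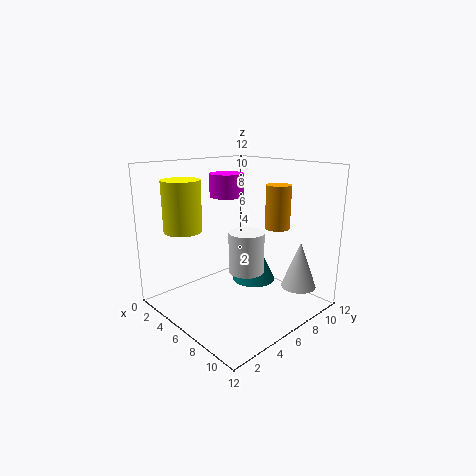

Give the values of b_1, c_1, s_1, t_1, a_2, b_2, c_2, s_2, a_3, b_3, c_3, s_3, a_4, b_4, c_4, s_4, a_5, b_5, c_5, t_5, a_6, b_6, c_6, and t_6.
b_1 = 7; c_1 = 9; s_1 = 1.5; t_1 = 2; a_2 = 6.5; b_2 = 6.5; c_2 = 3; s_2 = 1.5; a_3 = 5; b_3 = 9; c_3 = 1; s_3 = 2; a_4 = 8.5; b_4 = 8; c_4 = 7; s_4 = 1; a_5 = 4; b_5 = 2; c_5 = 7; t_5 = 4; a_6 = 9.5; b_6 = 10; c_6 = 1.5; t_6 = 4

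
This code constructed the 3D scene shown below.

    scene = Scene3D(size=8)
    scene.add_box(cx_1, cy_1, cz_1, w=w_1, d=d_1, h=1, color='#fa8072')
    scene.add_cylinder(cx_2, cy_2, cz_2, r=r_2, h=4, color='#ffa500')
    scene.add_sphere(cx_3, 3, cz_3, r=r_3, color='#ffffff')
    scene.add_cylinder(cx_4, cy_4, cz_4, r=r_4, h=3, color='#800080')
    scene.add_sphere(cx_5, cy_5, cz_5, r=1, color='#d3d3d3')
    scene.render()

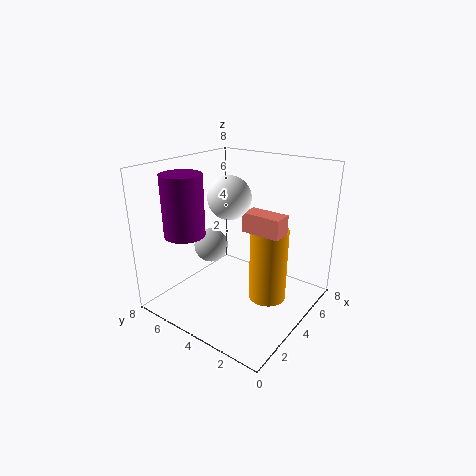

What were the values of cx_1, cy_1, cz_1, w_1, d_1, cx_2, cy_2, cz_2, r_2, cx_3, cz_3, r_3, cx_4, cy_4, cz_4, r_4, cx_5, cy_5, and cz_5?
cx_1 = 3; cy_1 = 1; cz_1 = 5; w_1 = 1; d_1 = 2; cx_2 = 4; cy_2 = 2; cz_2 = 1; r_2 = 1; cx_3 = 2; cz_3 = 7; r_3 = 1; cx_4 = 1; cy_4 = 5; cz_4 = 5; r_4 = 1; cx_5 = 4; cy_5 = 6; cz_5 = 3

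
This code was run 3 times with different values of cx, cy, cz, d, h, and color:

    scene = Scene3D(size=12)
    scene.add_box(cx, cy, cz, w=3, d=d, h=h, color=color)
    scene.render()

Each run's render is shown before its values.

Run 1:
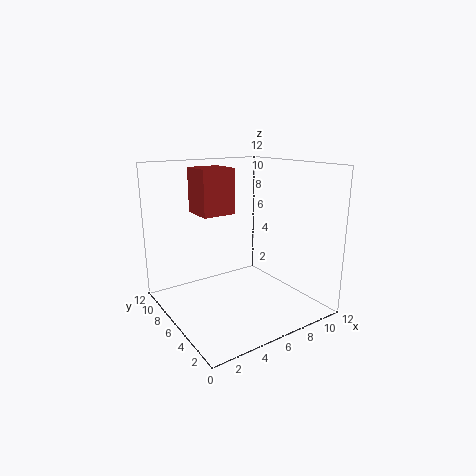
cx = 4; cy = 8; cz = 7.5; d = 3; h = 4; color = 'brown'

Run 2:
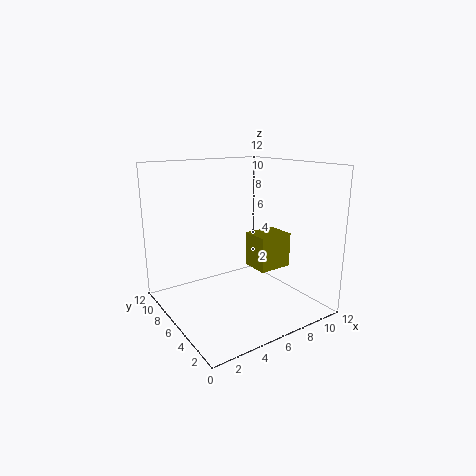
cx = 7.5; cy = 4.5; cz = 3; d = 2.5; h = 3; color = 'olive'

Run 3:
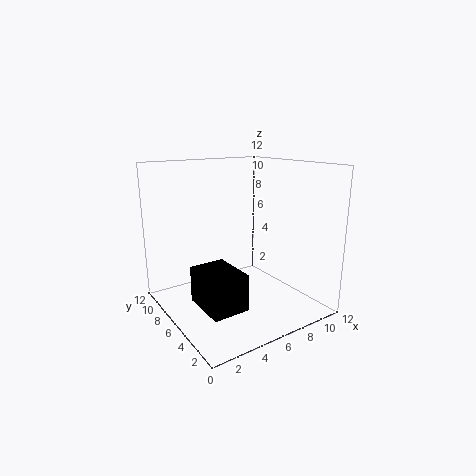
cx = 2; cy = 3; cz = 1; d = 4; h = 3; color = 'black'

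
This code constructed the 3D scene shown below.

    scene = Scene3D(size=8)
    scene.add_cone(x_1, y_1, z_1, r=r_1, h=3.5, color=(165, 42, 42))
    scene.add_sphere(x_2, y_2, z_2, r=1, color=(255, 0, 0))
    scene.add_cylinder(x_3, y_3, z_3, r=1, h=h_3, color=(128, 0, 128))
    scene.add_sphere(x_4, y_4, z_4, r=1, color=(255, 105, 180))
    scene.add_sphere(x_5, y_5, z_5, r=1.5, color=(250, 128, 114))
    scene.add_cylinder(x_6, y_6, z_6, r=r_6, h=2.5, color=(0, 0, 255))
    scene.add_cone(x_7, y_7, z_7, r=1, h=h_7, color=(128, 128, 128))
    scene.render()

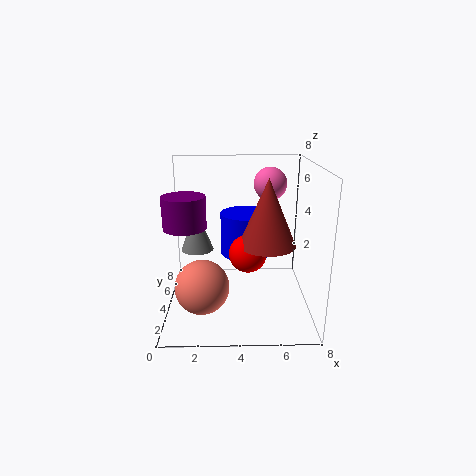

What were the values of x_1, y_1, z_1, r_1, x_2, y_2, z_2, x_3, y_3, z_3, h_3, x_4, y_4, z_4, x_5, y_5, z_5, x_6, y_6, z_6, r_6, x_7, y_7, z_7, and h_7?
x_1 = 5.5; y_1 = 3; z_1 = 4; r_1 = 1.5; x_2 = 4.5; y_2 = 3; z_2 = 3.5; x_3 = 1.5; y_3 = 1.5; z_3 = 5.5; h_3 = 1.5; x_4 = 6; y_4 = 6.5; z_4 = 6.5; x_5 = 2; y_5 = 3; z_5 = 1.5; x_6 = 4.5; y_6 = 5.5; z_6 = 2.5; r_6 = 1.5; x_7 = 1.5; y_7 = 6; z_7 = 2.5; h_7 = 2.5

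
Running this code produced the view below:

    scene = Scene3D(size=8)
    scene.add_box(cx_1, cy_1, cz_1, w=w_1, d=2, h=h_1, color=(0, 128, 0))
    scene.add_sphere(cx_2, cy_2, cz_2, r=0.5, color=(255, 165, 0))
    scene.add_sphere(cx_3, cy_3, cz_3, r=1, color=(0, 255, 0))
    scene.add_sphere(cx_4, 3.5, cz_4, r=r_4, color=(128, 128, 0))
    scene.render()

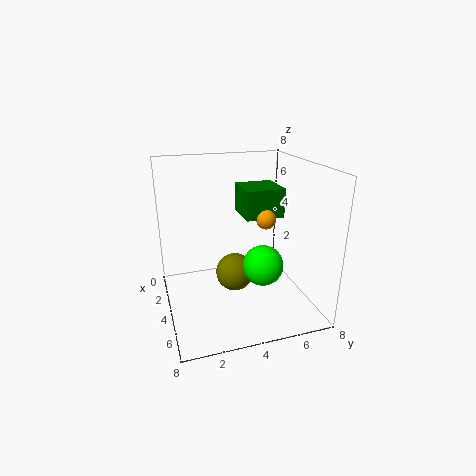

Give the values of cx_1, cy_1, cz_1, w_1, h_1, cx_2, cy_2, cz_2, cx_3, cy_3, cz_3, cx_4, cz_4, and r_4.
cx_1 = 3.5; cy_1 = 4; cz_1 = 5.5; w_1 = 2; h_1 = 1.5; cx_2 = 5.5; cy_2 = 5; cz_2 = 5.5; cx_3 = 6.5; cy_3 = 4.5; cz_3 = 3.5; cx_4 = 5; cz_4 = 2.5; r_4 = 1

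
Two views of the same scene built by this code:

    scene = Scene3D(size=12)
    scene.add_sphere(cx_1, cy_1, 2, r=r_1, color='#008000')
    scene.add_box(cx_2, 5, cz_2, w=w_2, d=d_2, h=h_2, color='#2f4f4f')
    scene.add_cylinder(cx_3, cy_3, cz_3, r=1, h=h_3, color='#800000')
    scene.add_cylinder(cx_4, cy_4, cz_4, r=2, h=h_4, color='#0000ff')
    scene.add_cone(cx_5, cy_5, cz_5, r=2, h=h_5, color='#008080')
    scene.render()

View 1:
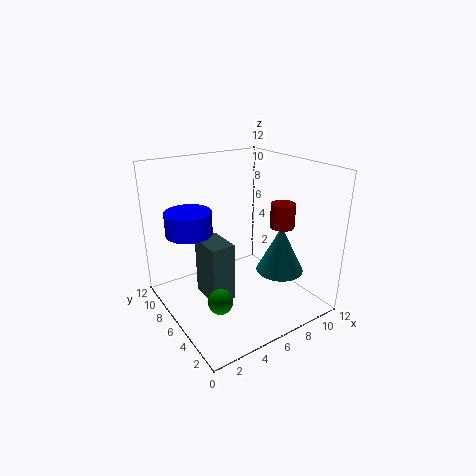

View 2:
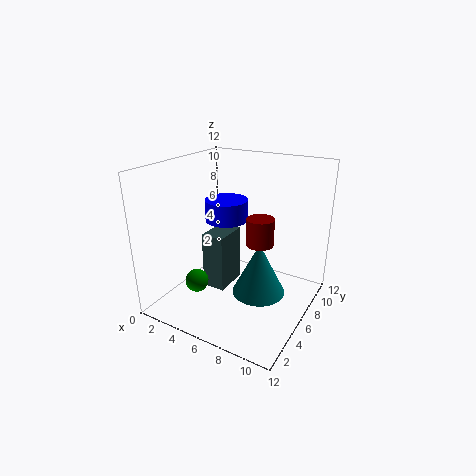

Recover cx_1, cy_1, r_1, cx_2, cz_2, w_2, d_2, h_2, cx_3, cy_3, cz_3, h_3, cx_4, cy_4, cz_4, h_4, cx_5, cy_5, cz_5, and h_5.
cx_1 = 3; cy_1 = 4; r_1 = 1; cx_2 = 3; cz_2 = 1; w_2 = 2; d_2 = 3; h_2 = 5; cx_3 = 9; cy_3 = 4; cz_3 = 7; h_3 = 2; cx_4 = 3; cy_4 = 9; cz_4 = 6; h_4 = 2; cx_5 = 9; cy_5 = 4; cz_5 = 3; h_5 = 4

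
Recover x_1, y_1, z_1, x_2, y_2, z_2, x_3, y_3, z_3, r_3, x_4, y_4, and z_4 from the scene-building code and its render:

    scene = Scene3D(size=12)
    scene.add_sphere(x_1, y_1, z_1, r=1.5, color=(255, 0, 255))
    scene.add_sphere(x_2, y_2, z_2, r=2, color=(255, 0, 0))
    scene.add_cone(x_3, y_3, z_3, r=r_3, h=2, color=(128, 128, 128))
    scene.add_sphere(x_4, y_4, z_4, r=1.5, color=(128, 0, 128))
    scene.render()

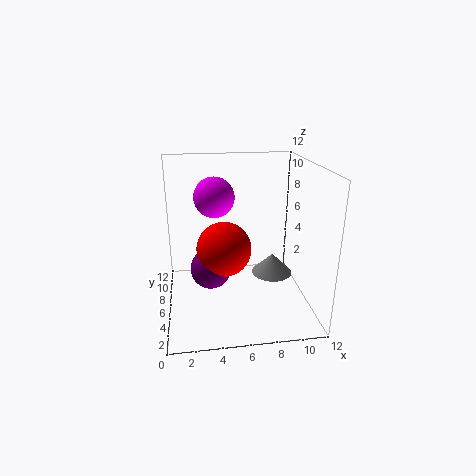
x_1 = 4, y_1 = 4.5, z_1 = 10, x_2 = 4.5, y_2 = 3, z_2 = 6.5, x_3 = 10, y_3 = 9.5, z_3 = 0.5, r_3 = 2, x_4 = 3.5, y_4 = 3, z_4 = 5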